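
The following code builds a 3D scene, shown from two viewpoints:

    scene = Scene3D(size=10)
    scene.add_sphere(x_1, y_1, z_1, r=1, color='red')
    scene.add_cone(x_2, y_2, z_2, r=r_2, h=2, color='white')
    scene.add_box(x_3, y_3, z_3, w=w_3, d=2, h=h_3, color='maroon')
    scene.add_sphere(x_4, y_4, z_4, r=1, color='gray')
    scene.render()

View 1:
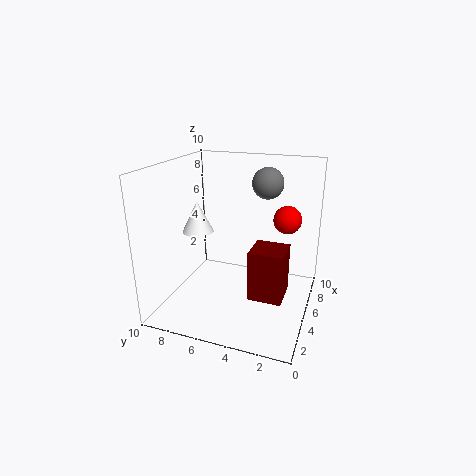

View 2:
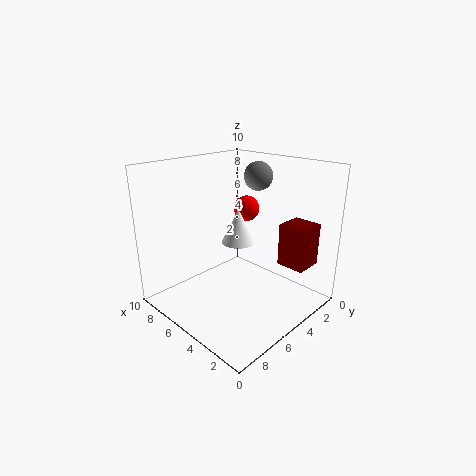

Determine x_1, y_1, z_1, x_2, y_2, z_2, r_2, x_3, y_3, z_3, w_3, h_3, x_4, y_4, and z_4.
x_1 = 7; y_1 = 2; z_1 = 6; x_2 = 3; y_2 = 7; z_2 = 6; r_2 = 1; x_3 = 1; y_3 = 1; z_3 = 3; w_3 = 2; h_3 = 3; x_4 = 5; y_4 = 3; z_4 = 9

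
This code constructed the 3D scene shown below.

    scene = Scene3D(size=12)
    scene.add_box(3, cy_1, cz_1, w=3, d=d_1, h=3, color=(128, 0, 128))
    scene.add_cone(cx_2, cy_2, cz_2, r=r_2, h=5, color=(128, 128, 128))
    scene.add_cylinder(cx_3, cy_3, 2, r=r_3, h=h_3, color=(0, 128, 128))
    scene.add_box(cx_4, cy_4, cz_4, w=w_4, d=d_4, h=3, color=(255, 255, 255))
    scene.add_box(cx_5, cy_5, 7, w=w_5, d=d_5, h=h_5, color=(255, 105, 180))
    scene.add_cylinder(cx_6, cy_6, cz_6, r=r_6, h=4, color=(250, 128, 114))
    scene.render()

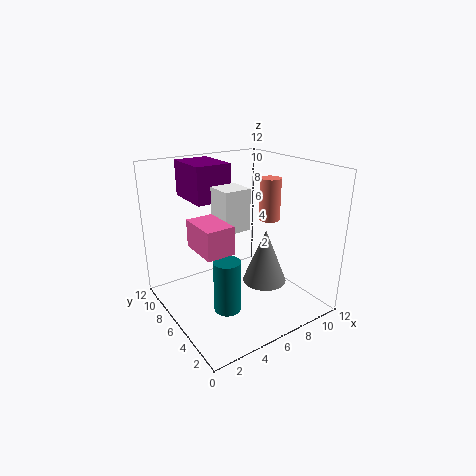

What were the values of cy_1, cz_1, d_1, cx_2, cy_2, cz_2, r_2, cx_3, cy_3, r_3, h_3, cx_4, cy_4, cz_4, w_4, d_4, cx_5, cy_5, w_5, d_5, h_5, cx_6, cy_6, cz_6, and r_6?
cy_1 = 7, cz_1 = 9, d_1 = 4, cx_2 = 9, cy_2 = 6, cz_2 = 1, r_2 = 2, cx_3 = 3, cy_3 = 3, r_3 = 1, h_3 = 4, cx_4 = 3, cy_4 = 3, cz_4 = 8, w_4 = 2, d_4 = 2, cx_5 = 1, cy_5 = 2, w_5 = 2, d_5 = 3, h_5 = 2, cx_6 = 11, cy_6 = 8, cz_6 = 6, r_6 = 1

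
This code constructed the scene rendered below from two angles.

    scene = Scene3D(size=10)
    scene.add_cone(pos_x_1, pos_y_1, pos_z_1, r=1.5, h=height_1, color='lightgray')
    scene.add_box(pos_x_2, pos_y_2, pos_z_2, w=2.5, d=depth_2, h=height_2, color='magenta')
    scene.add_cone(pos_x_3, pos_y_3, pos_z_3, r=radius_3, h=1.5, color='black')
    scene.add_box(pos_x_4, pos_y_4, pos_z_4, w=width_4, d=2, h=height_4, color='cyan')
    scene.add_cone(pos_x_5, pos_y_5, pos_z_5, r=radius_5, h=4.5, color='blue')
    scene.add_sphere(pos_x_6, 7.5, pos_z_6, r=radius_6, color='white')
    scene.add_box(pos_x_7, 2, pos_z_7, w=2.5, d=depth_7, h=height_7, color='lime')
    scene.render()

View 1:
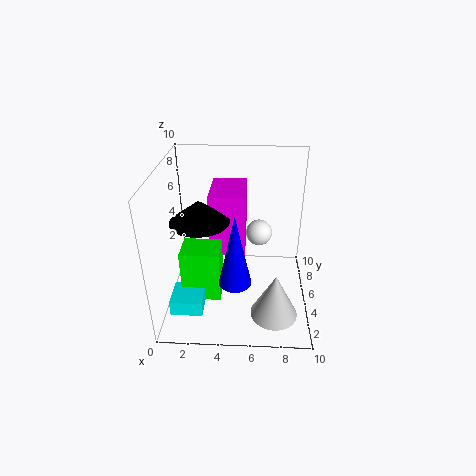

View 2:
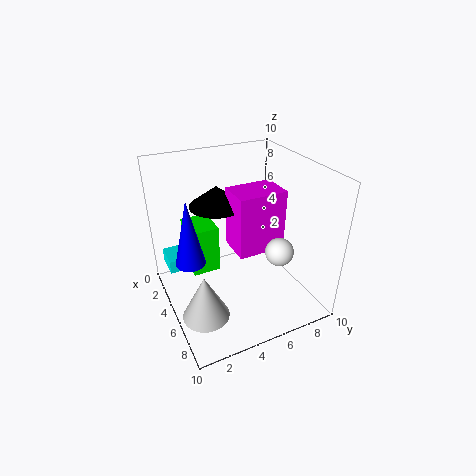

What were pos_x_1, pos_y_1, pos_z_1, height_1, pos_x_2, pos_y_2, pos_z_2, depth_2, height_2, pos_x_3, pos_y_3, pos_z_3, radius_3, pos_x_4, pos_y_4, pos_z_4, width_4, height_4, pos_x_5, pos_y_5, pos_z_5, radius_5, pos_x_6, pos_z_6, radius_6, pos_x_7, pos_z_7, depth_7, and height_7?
pos_x_1 = 7.5
pos_y_1 = 1.5
pos_z_1 = 1.5
height_1 = 3
pos_x_2 = 3
pos_y_2 = 5
pos_z_2 = 3.5
depth_2 = 3.5
height_2 = 4.5
pos_x_3 = 2.5
pos_y_3 = 4.5
pos_z_3 = 6.5
radius_3 = 2
pos_x_4 = 1
pos_y_4 = 0.5
pos_z_4 = 2
width_4 = 2
height_4 = 1
pos_x_5 = 5
pos_y_5 = 1.5
pos_z_5 = 4
radius_5 = 1
pos_x_6 = 6.5
pos_z_6 = 4
radius_6 = 1
pos_x_7 = 1.5
pos_z_7 = 2
depth_7 = 2
height_7 = 3.5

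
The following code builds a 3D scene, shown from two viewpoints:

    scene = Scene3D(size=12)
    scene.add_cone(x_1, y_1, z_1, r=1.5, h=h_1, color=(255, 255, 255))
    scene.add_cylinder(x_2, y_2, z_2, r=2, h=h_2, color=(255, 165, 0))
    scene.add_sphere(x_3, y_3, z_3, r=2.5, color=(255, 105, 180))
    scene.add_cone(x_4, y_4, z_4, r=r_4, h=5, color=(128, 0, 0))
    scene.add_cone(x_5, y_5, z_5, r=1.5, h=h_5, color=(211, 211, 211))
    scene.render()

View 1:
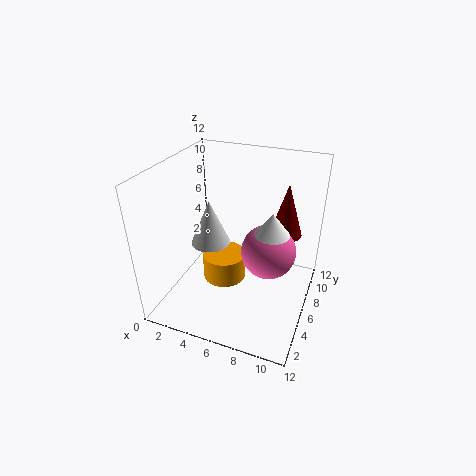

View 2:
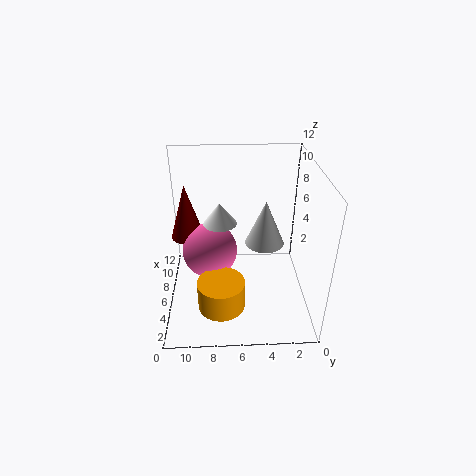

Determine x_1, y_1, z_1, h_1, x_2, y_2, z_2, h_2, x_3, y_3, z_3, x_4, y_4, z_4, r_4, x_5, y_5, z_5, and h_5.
x_1 = 8.5, y_1 = 7.5, z_1 = 6, h_1 = 2, x_2 = 4, y_2 = 7.5, z_2 = 0.5, h_2 = 2.5, x_3 = 8, y_3 = 8.5, z_3 = 3.5, x_4 = 9, y_4 = 10.5, z_4 = 4.5, r_4 = 1.5, x_5 = 4.5, y_5 = 4, z_5 = 6.5, h_5 = 3.5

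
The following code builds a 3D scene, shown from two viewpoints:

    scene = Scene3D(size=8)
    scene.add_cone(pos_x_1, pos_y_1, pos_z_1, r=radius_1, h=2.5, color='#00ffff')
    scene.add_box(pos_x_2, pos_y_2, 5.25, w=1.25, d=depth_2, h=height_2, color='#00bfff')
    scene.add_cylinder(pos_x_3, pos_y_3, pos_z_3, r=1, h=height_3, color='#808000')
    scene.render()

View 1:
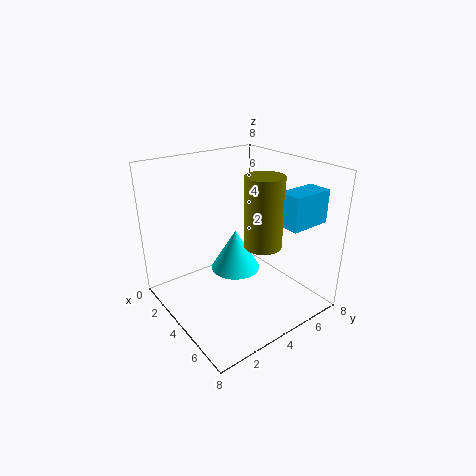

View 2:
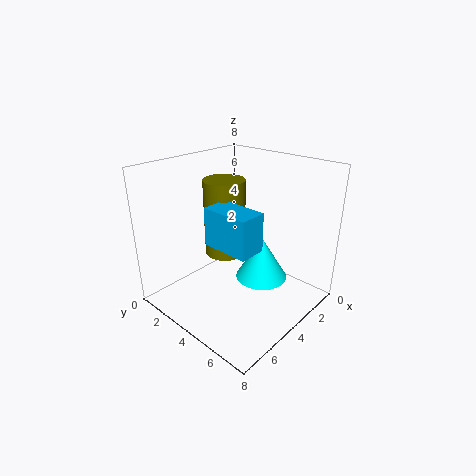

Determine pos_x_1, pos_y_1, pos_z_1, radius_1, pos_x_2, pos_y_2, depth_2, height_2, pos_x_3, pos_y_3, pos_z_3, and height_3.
pos_x_1 = 2.75
pos_y_1 = 4.75
pos_z_1 = 1.25
radius_1 = 1.5
pos_x_2 = 6
pos_y_2 = 5
depth_2 = 2.25
height_2 = 1.75
pos_x_3 = 5.5
pos_y_3 = 4.5
pos_z_3 = 4
height_3 = 3.75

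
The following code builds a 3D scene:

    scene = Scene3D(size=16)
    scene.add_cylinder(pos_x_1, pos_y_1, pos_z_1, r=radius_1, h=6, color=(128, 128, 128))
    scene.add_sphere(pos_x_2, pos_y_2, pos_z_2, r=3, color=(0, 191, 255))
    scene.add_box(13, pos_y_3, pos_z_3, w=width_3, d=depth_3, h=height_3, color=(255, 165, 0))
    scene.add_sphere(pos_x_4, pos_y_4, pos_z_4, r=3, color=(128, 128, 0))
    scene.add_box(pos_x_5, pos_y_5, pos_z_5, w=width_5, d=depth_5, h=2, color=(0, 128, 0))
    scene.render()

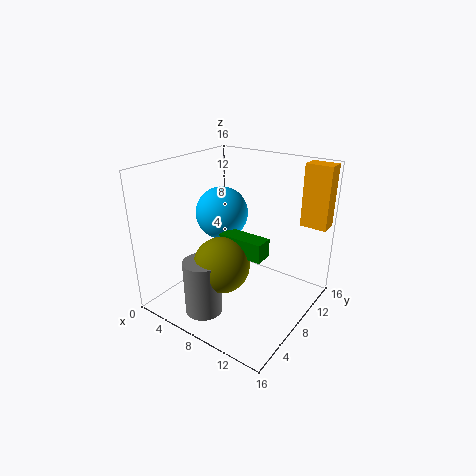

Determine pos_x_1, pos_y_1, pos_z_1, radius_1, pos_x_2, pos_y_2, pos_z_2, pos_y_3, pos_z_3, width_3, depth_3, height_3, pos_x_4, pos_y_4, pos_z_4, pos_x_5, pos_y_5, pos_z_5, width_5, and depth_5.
pos_x_1 = 7
pos_y_1 = 3
pos_z_1 = 1
radius_1 = 2
pos_x_2 = 5
pos_y_2 = 9
pos_z_2 = 10
pos_y_3 = 13
pos_z_3 = 9
width_3 = 3
depth_3 = 2
height_3 = 7
pos_x_4 = 8
pos_y_4 = 5
pos_z_4 = 6
pos_x_5 = 7
pos_y_5 = 6
pos_z_5 = 7
width_5 = 5
depth_5 = 2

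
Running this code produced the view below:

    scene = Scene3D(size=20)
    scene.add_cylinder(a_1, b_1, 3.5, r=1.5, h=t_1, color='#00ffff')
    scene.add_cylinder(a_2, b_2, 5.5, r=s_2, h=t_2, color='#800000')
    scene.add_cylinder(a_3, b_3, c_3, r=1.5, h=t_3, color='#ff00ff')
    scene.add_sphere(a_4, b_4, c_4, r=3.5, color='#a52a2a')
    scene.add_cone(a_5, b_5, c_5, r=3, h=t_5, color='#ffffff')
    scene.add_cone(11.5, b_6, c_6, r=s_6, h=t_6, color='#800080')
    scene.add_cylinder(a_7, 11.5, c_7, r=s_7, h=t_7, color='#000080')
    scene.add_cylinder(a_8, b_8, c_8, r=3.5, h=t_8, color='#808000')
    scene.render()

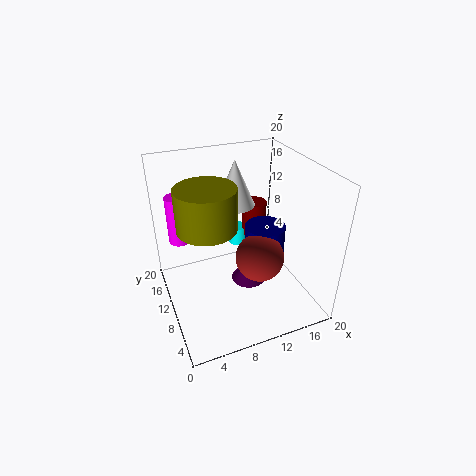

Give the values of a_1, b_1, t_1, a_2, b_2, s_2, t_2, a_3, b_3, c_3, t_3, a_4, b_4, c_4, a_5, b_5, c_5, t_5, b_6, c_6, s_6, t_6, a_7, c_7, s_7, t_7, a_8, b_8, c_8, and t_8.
a_1 = 13.5
b_1 = 18.5
t_1 = 3
a_2 = 16
b_2 = 17.5
s_2 = 2
t_2 = 5.5
a_3 = 2.5
b_3 = 12.5
c_3 = 10
t_3 = 6.5
a_4 = 13
b_4 = 9
c_4 = 6.5
a_5 = 12
b_5 = 16
c_5 = 12
t_5 = 7
b_6 = 9.5
c_6 = 3
s_6 = 2.5
t_6 = 3.5
a_7 = 15
c_7 = 3
s_7 = 3
t_7 = 7
a_8 = 4.5
b_8 = 6
c_8 = 15
t_8 = 5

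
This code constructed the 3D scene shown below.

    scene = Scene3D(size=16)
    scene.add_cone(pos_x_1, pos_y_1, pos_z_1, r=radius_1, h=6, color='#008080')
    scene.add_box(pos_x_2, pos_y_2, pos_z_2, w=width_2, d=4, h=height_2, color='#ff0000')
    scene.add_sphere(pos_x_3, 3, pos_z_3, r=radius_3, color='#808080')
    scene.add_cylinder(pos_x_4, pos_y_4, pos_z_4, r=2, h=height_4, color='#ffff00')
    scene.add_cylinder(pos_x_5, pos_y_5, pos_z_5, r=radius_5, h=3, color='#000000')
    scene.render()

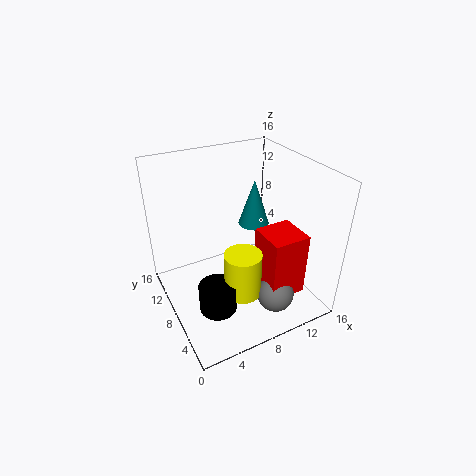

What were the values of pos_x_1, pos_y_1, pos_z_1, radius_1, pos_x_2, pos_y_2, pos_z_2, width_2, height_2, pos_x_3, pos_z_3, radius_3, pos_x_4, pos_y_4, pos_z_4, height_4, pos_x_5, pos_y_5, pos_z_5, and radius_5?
pos_x_1 = 13
pos_y_1 = 13
pos_z_1 = 6
radius_1 = 2
pos_x_2 = 9
pos_y_2 = 2
pos_z_2 = 3
width_2 = 4
height_2 = 7
pos_x_3 = 10
pos_z_3 = 3
radius_3 = 2
pos_x_4 = 7
pos_y_4 = 5
pos_z_4 = 3
height_4 = 5
pos_x_5 = 4
pos_y_5 = 5
pos_z_5 = 2
radius_5 = 2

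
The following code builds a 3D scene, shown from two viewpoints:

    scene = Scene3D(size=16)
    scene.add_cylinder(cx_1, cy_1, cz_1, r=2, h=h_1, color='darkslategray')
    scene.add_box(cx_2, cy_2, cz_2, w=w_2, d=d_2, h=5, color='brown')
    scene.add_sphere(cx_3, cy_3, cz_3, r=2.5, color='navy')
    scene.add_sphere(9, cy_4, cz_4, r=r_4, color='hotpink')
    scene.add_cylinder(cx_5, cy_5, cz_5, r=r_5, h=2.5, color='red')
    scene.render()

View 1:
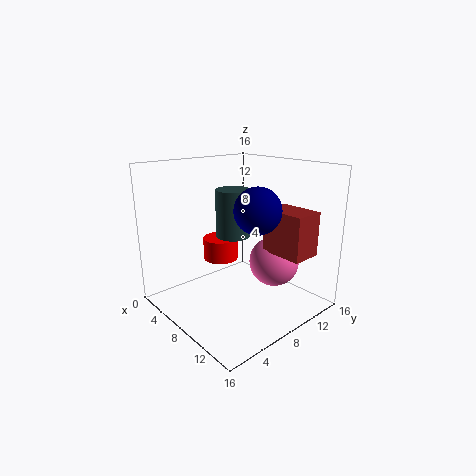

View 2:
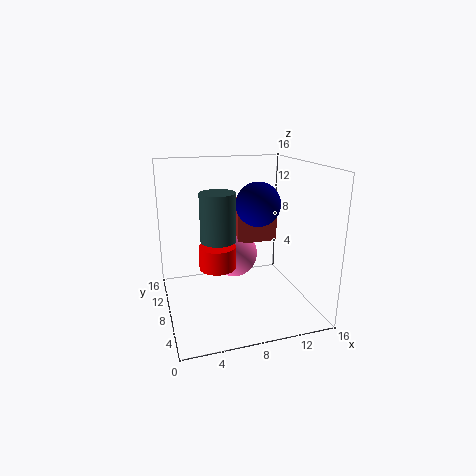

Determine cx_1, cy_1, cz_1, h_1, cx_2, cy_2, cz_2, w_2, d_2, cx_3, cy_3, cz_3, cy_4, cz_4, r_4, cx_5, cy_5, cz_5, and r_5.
cx_1 = 6, cy_1 = 9, cz_1 = 7.5, h_1 = 5.5, cx_2 = 9, cy_2 = 11, cz_2 = 6, w_2 = 5, d_2 = 3.5, cx_3 = 10.5, cy_3 = 8.5, cz_3 = 11.5, cy_4 = 13, cz_4 = 4, r_4 = 3, cx_5 = 5.5, cy_5 = 7.5, cz_5 = 5, r_5 = 2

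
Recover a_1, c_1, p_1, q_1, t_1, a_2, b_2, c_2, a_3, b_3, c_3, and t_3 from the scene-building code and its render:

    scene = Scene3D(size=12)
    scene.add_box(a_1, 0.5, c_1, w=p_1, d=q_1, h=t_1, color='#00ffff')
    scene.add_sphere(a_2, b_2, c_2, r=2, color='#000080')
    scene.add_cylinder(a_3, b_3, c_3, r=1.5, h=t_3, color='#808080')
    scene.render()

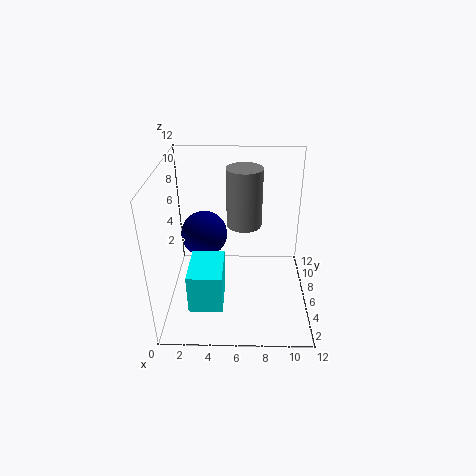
a_1 = 2.5
c_1 = 3
p_1 = 2.5
q_1 = 3.5
t_1 = 3
a_2 = 3
b_2 = 7.5
c_2 = 5.5
a_3 = 6.5
b_3 = 7.5
c_3 = 6.5
t_3 = 5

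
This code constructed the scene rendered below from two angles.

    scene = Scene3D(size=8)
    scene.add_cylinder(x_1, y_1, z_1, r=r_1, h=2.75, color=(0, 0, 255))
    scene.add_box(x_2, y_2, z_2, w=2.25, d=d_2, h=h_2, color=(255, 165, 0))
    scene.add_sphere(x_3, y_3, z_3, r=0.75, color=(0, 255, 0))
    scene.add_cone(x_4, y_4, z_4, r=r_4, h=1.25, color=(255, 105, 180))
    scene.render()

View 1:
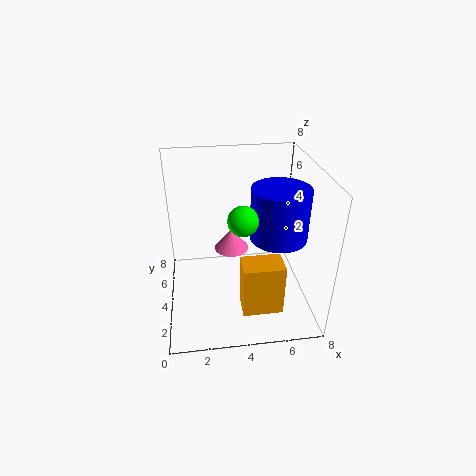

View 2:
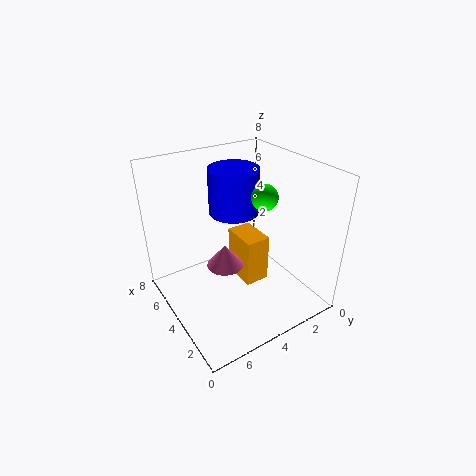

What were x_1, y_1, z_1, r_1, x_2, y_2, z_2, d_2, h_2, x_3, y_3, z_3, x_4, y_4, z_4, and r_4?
x_1 = 6; y_1 = 3; z_1 = 4.5; r_1 = 1.5; x_2 = 4; y_2 = 1.75; z_2 = 0.25; d_2 = 1.5; h_2 = 3; x_3 = 4; y_3 = 2.25; z_3 = 6; x_4 = 3.75; y_4 = 5; z_4 = 2.75; r_4 = 1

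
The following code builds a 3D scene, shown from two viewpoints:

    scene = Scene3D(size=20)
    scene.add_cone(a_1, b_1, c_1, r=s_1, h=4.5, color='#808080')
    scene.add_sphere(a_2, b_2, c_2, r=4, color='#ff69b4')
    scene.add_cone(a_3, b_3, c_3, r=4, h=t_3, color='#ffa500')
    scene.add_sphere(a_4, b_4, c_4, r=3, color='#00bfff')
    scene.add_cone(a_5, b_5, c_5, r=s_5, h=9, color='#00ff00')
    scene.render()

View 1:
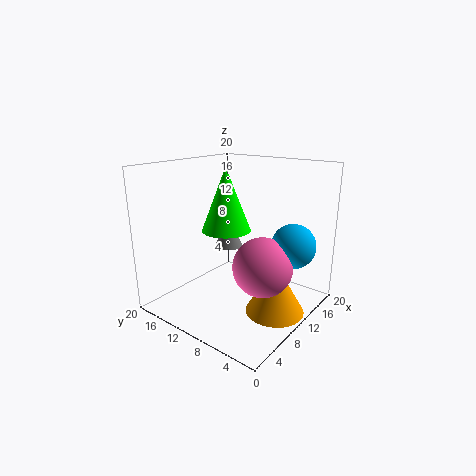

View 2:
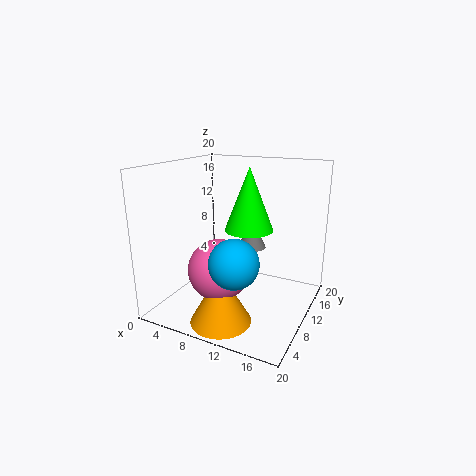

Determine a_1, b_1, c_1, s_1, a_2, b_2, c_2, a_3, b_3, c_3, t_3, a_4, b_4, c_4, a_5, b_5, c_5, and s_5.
a_1 = 11, b_1 = 12.5, c_1 = 8, s_1 = 2, a_2 = 9.5, b_2 = 5.5, c_2 = 7, a_3 = 10.5, b_3 = 4, c_3 = 0.5, t_3 = 7, a_4 = 13, b_4 = 3, c_4 = 9.5, a_5 = 10.5, b_5 = 12.5, c_5 = 10.5, s_5 = 3.5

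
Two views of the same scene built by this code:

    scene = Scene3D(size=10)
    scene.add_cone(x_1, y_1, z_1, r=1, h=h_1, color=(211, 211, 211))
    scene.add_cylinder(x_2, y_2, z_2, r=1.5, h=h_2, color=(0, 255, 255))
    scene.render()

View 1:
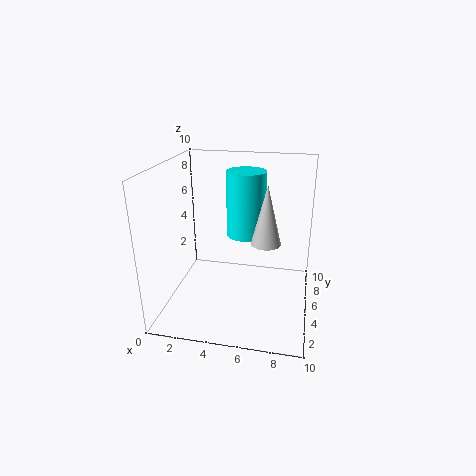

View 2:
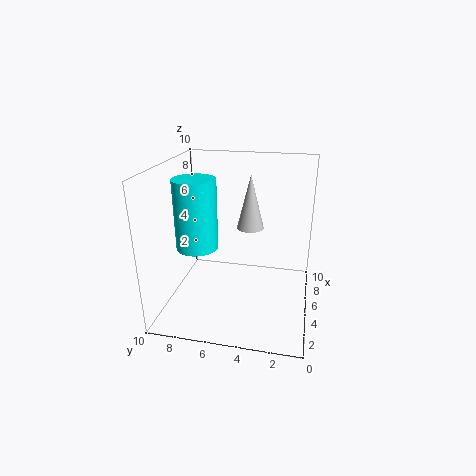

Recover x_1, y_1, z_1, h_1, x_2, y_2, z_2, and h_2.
x_1 = 7; y_1 = 4.5; z_1 = 5; h_1 = 4; x_2 = 5; y_2 = 8; z_2 = 4; h_2 = 5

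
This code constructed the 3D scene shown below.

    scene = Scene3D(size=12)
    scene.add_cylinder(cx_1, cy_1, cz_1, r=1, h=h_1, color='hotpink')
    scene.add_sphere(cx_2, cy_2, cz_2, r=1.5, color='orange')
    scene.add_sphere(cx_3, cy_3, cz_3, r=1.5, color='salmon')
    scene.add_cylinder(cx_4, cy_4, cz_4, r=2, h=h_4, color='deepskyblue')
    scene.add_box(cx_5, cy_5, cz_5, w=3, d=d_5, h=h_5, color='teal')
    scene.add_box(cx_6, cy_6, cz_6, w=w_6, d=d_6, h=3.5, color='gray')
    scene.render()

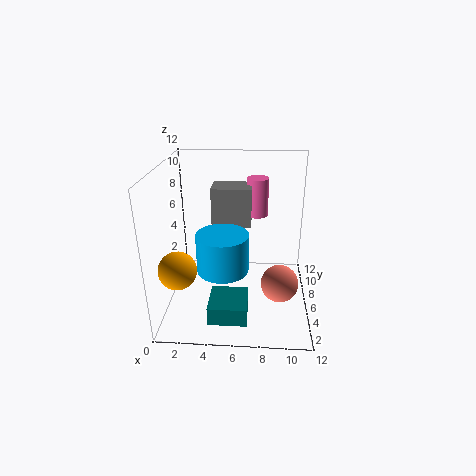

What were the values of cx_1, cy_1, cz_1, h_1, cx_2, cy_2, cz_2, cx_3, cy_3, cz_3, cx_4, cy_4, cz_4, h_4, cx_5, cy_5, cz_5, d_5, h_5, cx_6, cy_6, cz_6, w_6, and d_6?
cx_1 = 7.5, cy_1 = 10, cz_1 = 6.5, h_1 = 3.5, cx_2 = 1.5, cy_2 = 3, cz_2 = 4.5, cx_3 = 9.5, cy_3 = 4, cz_3 = 3, cx_4 = 5, cy_4 = 3.5, cz_4 = 4.5, h_4 = 3, cx_5 = 4, cy_5 = 1, cz_5 = 1, d_5 = 3, h_5 = 1.5, cx_6 = 3.5, cy_6 = 8, cz_6 = 6, w_6 = 3.5, d_6 = 2.5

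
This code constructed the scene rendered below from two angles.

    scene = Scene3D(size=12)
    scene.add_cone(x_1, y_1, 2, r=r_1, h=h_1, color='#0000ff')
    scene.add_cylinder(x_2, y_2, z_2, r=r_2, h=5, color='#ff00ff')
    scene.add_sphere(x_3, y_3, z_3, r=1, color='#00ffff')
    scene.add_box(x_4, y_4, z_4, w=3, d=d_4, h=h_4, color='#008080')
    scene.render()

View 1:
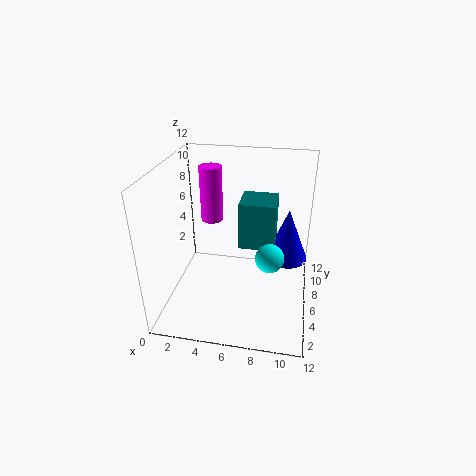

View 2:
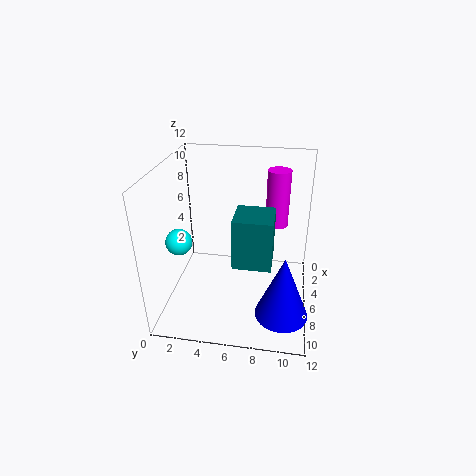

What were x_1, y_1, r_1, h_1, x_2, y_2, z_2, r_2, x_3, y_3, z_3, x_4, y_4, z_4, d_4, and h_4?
x_1 = 10; y_1 = 10; r_1 = 2; h_1 = 5; x_2 = 3; y_2 = 9; z_2 = 6; r_2 = 1; x_3 = 9; y_3 = 2; z_3 = 7; x_4 = 6; y_4 = 6; z_4 = 5; d_4 = 3; h_4 = 4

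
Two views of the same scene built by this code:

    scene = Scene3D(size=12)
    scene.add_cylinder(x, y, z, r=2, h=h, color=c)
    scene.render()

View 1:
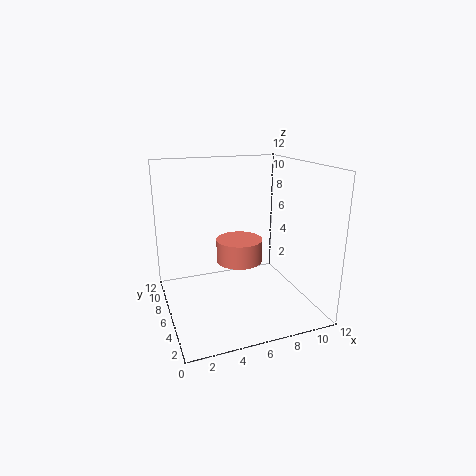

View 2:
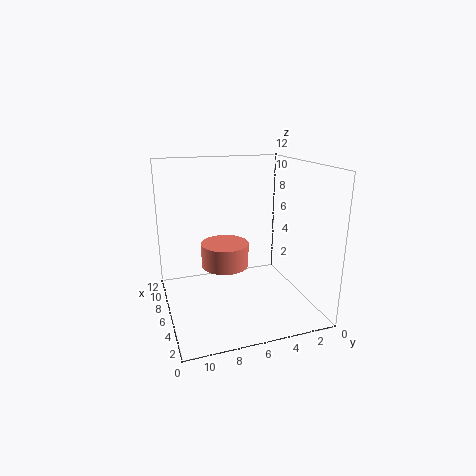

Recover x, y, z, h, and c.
x = 6.5
y = 7
z = 3.5
h = 2
c = 'salmon'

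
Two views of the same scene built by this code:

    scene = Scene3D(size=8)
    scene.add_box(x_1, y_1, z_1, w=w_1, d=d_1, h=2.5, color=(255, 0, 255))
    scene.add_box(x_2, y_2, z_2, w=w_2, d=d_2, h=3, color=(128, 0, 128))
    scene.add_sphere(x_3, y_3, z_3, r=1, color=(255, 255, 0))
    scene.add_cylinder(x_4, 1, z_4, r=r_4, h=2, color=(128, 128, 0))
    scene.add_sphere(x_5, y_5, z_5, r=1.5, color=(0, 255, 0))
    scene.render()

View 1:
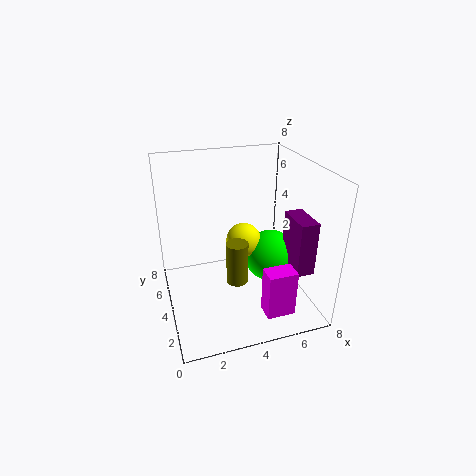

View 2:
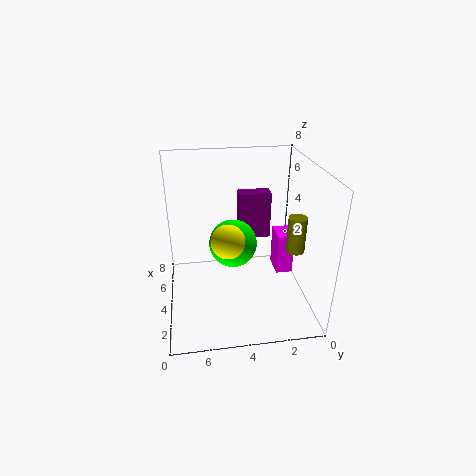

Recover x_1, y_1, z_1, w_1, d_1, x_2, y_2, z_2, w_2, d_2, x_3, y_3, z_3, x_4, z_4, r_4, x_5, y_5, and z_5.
x_1 = 4.5; y_1 = 0.5; z_1 = 1; w_1 = 1.5; d_1 = 1; x_2 = 6.5; y_2 = 1.5; z_2 = 2.5; w_2 = 1; d_2 = 2; x_3 = 4.5; y_3 = 4.5; z_3 = 3.5; x_4 = 3; z_4 = 3.5; r_4 = 0.5; x_5 = 6; y_5 = 4; z_5 = 2.5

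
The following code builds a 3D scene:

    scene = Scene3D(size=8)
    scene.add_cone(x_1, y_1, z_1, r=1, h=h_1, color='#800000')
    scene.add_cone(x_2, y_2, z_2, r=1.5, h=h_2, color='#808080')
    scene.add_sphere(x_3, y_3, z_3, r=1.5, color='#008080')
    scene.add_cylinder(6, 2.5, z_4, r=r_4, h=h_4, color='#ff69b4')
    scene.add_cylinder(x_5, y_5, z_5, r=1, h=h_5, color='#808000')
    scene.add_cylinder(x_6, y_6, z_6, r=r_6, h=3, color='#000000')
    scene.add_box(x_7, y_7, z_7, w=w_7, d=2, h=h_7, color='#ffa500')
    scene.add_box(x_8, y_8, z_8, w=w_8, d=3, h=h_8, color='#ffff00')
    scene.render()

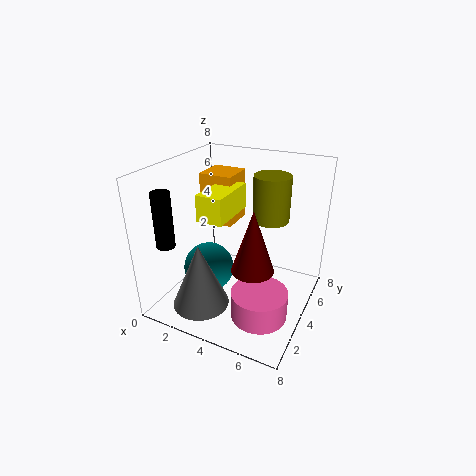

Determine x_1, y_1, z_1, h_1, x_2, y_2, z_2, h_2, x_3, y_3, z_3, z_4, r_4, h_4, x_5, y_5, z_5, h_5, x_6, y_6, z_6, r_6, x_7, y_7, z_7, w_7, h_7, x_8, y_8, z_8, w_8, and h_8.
x_1 = 6
y_1 = 1.5
z_1 = 4
h_1 = 3
x_2 = 3
y_2 = 1.5
z_2 = 1
h_2 = 3.5
x_3 = 2
y_3 = 4
z_3 = 1.5
z_4 = 0.5
r_4 = 1.5
h_4 = 1.5
x_5 = 5.5
y_5 = 5
z_5 = 5
h_5 = 2.5
x_6 = 1
y_6 = 1.5
z_6 = 4
r_6 = 0.5
x_7 = 1
y_7 = 5
z_7 = 4
w_7 = 2
h_7 = 3
x_8 = 2
y_8 = 3
z_8 = 5
w_8 = 1.5
h_8 = 1.5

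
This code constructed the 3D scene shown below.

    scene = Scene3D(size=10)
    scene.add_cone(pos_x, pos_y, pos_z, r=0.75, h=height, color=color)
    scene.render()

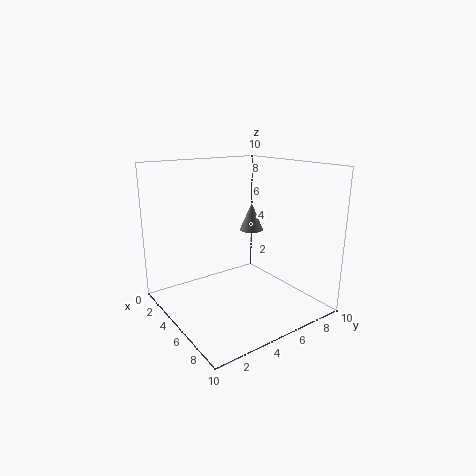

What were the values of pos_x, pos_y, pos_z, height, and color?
pos_x = 6.5; pos_y = 5; pos_z = 6; height = 1.75; color = 'gray'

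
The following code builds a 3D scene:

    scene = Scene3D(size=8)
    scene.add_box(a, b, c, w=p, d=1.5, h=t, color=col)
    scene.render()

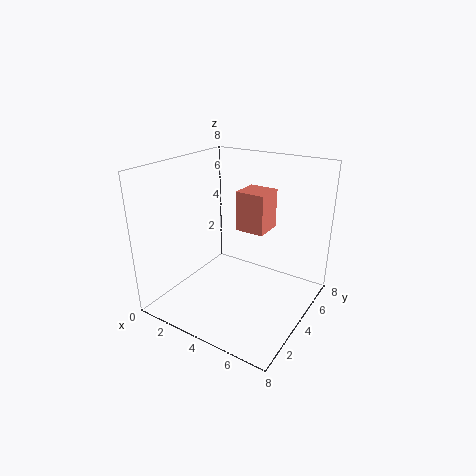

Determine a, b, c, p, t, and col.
a = 4.5
b = 3
c = 5
p = 1.5
t = 2
col = 'salmon'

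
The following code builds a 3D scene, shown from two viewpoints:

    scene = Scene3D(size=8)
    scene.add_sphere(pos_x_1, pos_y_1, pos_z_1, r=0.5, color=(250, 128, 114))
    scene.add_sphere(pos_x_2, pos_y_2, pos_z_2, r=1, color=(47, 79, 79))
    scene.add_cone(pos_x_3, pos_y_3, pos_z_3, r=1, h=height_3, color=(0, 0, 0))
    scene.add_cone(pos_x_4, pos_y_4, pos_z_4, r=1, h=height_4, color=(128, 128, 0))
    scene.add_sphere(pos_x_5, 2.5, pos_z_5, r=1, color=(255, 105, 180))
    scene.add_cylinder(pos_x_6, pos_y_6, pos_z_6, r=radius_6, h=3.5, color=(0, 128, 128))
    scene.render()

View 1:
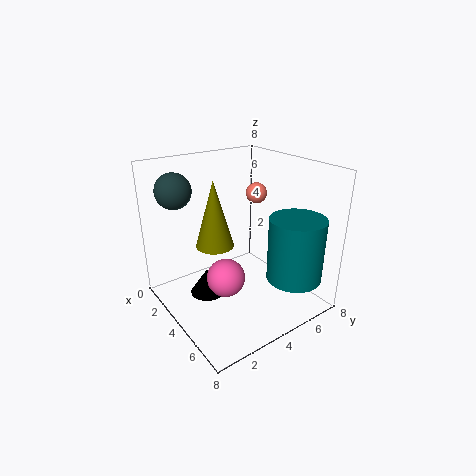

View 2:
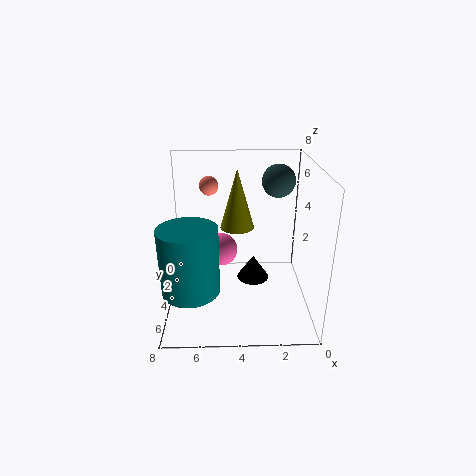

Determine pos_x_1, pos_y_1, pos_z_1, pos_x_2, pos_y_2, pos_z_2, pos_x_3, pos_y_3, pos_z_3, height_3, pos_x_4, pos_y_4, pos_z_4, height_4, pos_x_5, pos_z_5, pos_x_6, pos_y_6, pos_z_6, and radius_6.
pos_x_1 = 5.5, pos_y_1 = 4, pos_z_1 = 7, pos_x_2 = 1.5, pos_y_2 = 1.5, pos_z_2 = 6.5, pos_x_3 = 3, pos_y_3 = 2.5, pos_z_3 = 0.5, height_3 = 1.5, pos_x_4 = 4, pos_y_4 = 2.5, pos_z_4 = 4, height_4 = 3.5, pos_x_5 = 5, pos_z_5 = 2.5, pos_x_6 = 6.5, pos_y_6 = 6, pos_z_6 = 2, radius_6 = 1.5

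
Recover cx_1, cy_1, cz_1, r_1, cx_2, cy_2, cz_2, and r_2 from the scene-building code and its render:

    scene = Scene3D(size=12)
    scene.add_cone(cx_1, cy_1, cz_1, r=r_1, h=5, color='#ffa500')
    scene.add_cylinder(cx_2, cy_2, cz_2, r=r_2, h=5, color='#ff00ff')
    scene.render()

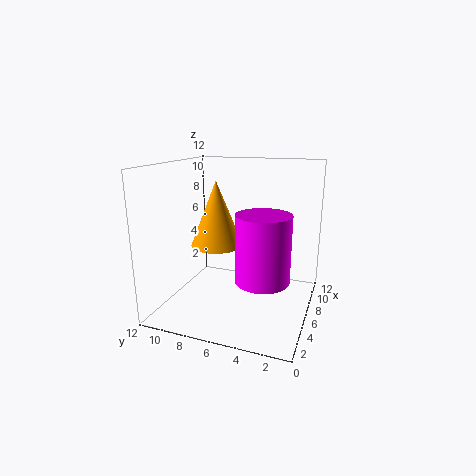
cx_1 = 4, cy_1 = 7, cz_1 = 6, r_1 = 2, cx_2 = 3, cy_2 = 3, cz_2 = 4, r_2 = 2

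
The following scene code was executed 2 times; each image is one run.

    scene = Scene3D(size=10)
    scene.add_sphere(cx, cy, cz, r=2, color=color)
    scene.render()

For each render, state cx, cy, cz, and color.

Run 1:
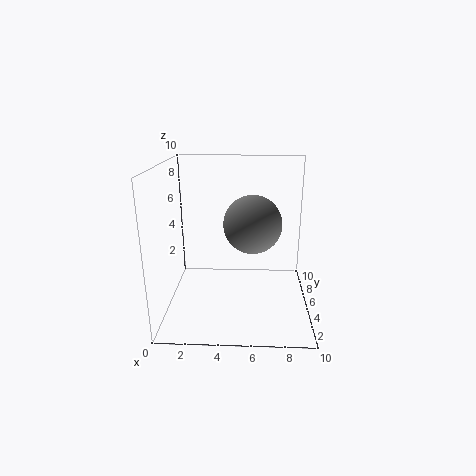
cx = 6
cy = 5
cz = 6
color = 'gray'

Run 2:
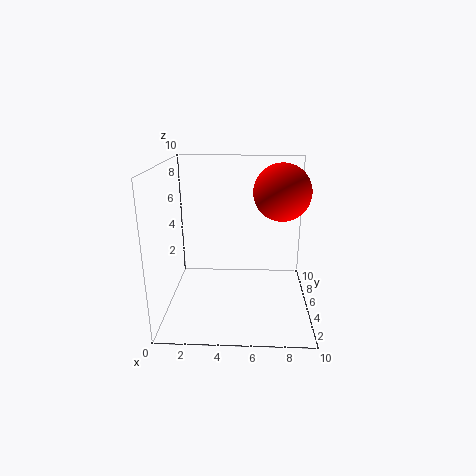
cx = 8
cy = 6
cz = 8
color = 'red'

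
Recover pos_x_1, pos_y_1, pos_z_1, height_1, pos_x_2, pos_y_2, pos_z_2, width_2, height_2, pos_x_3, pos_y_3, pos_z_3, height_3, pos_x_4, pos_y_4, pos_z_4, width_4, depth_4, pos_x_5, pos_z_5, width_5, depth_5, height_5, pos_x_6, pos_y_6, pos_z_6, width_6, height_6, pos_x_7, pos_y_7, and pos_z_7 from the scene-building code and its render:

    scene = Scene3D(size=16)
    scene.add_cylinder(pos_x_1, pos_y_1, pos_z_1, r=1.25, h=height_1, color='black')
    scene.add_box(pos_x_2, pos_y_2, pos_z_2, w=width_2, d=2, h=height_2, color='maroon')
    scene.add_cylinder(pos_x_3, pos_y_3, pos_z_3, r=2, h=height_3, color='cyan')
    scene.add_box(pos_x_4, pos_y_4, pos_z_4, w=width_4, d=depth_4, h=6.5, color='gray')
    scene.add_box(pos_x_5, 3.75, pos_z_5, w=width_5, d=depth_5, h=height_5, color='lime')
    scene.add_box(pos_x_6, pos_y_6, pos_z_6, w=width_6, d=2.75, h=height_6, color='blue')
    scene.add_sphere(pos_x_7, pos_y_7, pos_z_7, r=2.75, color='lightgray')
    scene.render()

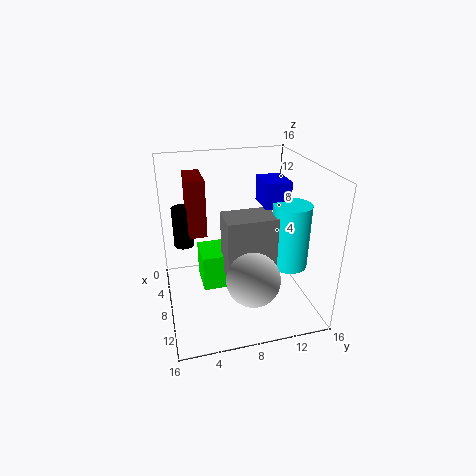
pos_x_1 = 2.5; pos_y_1 = 2.5; pos_z_1 = 5; height_1 = 5; pos_x_2 = 0.75; pos_y_2 = 3; pos_z_2 = 7.25; width_2 = 4.75; height_2 = 6.75; pos_x_3 = 10.75; pos_y_3 = 13; pos_z_3 = 5.5; height_3 = 7; pos_x_4 = 8.25; pos_y_4 = 6; pos_z_4 = 5; width_4 = 3.5; depth_4 = 5.25; pos_x_5 = 5.5; pos_z_5 = 2.75; width_5 = 4; depth_5 = 3.25; height_5 = 4; pos_x_6 = 6.25; pos_y_6 = 10.5; pos_z_6 = 11.75; width_6 = 3.5; height_6 = 2.75; pos_x_7 = 13; pos_y_7 = 8.25; pos_z_7 = 5.75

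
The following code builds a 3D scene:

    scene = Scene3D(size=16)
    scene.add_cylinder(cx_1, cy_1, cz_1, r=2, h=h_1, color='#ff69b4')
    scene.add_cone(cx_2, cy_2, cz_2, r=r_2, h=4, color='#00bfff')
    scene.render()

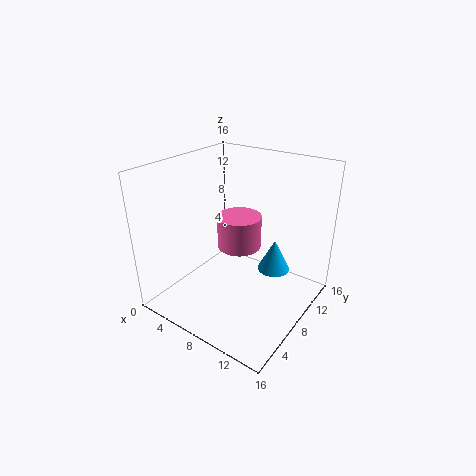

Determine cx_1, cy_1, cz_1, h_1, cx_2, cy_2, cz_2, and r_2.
cx_1 = 11, cy_1 = 4, cz_1 = 10, h_1 = 3, cx_2 = 10, cy_2 = 13, cz_2 = 2, r_2 = 2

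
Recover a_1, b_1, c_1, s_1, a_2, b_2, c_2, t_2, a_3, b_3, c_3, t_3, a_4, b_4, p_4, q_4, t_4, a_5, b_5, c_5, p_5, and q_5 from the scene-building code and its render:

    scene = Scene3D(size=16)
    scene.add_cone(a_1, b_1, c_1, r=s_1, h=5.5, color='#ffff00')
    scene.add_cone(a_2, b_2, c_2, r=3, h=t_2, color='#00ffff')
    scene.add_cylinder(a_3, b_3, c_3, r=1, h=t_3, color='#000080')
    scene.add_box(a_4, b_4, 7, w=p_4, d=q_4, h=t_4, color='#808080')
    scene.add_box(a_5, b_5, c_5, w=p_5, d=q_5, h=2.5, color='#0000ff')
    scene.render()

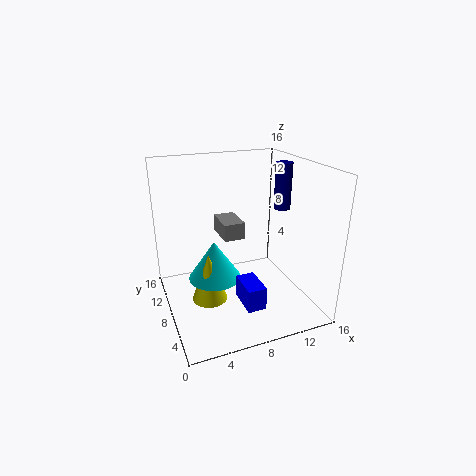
a_1 = 4.5, b_1 = 8, c_1 = 1, s_1 = 2, a_2 = 5.5, b_2 = 9, c_2 = 3, t_2 = 4.5, a_3 = 14.5, b_3 = 10, c_3 = 10, t_3 = 5.5, a_4 = 7, b_4 = 9.5, p_4 = 2.5, q_4 = 4, t_4 = 2, a_5 = 7, b_5 = 2.5, c_5 = 2, p_5 = 2, q_5 = 3.5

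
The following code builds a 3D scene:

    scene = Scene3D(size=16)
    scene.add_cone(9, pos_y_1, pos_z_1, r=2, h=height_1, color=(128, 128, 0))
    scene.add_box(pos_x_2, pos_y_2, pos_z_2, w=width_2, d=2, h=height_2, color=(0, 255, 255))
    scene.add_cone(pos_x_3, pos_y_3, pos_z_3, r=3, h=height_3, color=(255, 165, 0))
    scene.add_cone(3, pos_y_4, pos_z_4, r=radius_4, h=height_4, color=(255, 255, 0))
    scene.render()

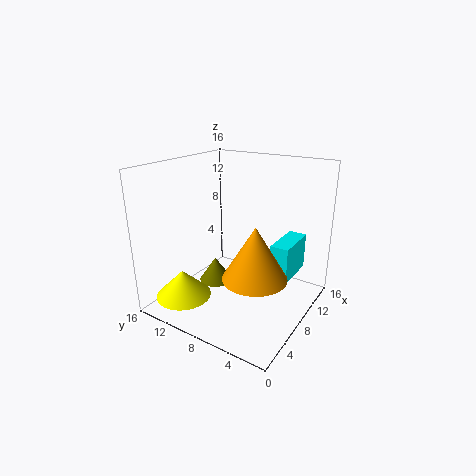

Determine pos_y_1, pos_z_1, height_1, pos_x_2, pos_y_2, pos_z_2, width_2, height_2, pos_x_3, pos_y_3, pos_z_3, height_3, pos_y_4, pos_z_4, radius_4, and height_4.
pos_y_1 = 12, pos_z_1 = 1, height_1 = 3, pos_x_2 = 8, pos_y_2 = 2, pos_z_2 = 4, width_2 = 5, height_2 = 4, pos_x_3 = 3, pos_y_3 = 3, pos_z_3 = 7, height_3 = 5, pos_y_4 = 12, pos_z_4 = 2, radius_4 = 3, height_4 = 3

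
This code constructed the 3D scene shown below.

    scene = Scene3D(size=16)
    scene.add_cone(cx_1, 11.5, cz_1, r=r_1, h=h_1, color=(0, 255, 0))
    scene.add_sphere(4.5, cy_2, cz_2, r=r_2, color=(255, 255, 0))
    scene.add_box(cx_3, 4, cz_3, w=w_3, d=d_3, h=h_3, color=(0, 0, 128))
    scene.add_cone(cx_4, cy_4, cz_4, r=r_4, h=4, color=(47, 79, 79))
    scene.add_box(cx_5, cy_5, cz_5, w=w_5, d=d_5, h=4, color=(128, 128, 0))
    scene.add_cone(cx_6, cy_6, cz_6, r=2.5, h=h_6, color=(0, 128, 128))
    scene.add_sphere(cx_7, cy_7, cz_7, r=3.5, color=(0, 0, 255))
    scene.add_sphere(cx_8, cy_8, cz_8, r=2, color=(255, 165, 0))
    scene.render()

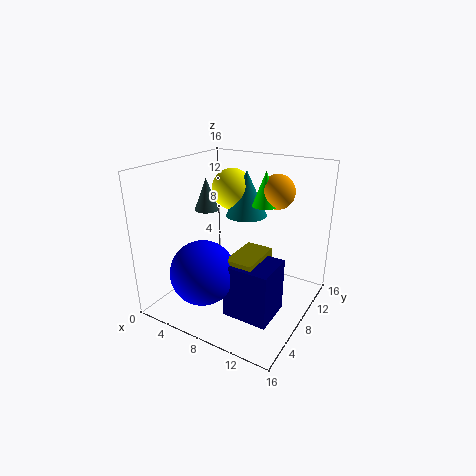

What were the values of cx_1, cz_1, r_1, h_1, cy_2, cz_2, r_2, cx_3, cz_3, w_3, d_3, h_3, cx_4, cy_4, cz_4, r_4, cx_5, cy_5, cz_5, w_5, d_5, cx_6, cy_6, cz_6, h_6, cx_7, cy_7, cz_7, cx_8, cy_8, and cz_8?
cx_1 = 9.5
cz_1 = 11
r_1 = 1.5
h_1 = 4
cy_2 = 12.5
cz_2 = 12
r_2 = 2.5
cx_3 = 8.5
cz_3 = 0.5
w_3 = 5
d_3 = 4.5
h_3 = 6
cx_4 = 2
cy_4 = 10.5
cz_4 = 9.5
r_4 = 1.5
cx_5 = 8.5
cy_5 = 4.5
cz_5 = 3
w_5 = 3
d_5 = 5
cx_6 = 6.5
cy_6 = 12.5
cz_6 = 9
h_6 = 5.5
cx_7 = 6
cy_7 = 4
cz_7 = 5
cx_8 = 10.5
cy_8 = 12.5
cz_8 = 12.5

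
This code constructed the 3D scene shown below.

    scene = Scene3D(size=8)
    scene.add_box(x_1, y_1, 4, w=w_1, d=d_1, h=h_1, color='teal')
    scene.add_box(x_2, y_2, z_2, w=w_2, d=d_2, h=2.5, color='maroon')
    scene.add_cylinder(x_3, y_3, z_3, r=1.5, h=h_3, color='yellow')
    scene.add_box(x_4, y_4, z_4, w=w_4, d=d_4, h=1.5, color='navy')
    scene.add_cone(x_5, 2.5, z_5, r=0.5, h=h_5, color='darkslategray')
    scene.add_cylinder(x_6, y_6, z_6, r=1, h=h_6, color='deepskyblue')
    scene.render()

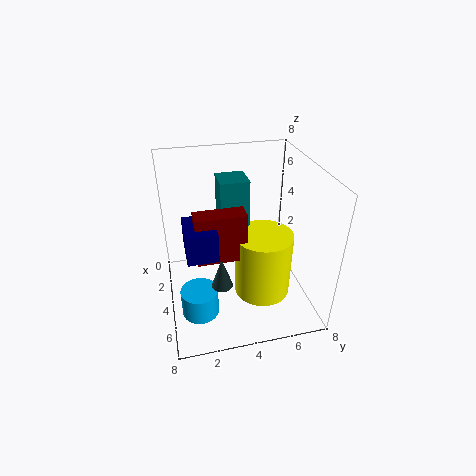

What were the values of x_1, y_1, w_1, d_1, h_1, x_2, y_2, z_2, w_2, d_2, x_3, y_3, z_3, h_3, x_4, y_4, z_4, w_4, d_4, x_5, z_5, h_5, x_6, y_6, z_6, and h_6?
x_1 = 3
y_1 = 3
w_1 = 1.5
d_1 = 1.5
h_1 = 3.5
x_2 = 5
y_2 = 1.5
z_2 = 4
w_2 = 1
d_2 = 2.5
x_3 = 5.5
y_3 = 5
z_3 = 1.5
h_3 = 3.5
x_4 = 4.5
y_4 = 1
z_4 = 4.5
w_4 = 2
d_4 = 1.5
x_5 = 7
z_5 = 3.5
h_5 = 1.5
x_6 = 5.5
y_6 = 1.5
z_6 = 0.5
h_6 = 1.5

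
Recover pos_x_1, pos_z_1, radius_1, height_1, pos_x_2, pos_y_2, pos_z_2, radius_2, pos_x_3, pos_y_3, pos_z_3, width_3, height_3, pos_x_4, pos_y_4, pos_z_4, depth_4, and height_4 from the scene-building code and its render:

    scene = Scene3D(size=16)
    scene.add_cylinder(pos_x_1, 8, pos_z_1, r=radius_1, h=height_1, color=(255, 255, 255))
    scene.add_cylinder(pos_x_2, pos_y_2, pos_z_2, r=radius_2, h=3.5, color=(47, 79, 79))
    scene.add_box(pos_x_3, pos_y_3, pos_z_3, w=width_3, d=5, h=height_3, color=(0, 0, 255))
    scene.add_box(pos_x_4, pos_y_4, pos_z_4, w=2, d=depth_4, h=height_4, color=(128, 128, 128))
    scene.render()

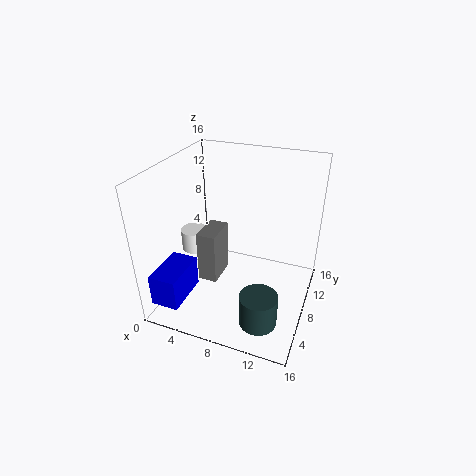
pos_x_1 = 2.5; pos_z_1 = 5.5; radius_1 = 1.5; height_1 = 2.5; pos_x_2 = 12; pos_y_2 = 3.5; pos_z_2 = 1; radius_2 = 2; pos_x_3 = 1; pos_y_3 = 0.5; pos_z_3 = 2.5; width_3 = 3; height_3 = 3.5; pos_x_4 = 5; pos_y_4 = 4; pos_z_4 = 4.5; depth_4 = 3.5; height_4 = 5.5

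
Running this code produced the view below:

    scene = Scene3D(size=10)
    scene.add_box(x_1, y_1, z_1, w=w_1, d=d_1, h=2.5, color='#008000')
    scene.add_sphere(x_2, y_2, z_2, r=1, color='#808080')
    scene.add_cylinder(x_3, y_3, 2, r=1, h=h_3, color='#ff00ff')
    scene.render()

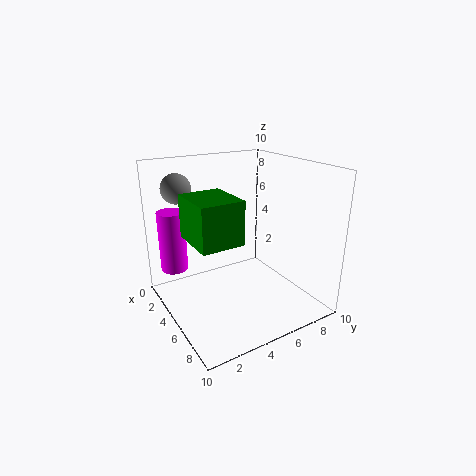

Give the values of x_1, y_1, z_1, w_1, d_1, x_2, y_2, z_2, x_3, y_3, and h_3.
x_1 = 6
y_1 = 0.5
z_1 = 6.5
w_1 = 3
d_1 = 2.5
x_2 = 3
y_2 = 1.5
z_2 = 8.5
x_3 = 1.5
y_3 = 1.5
h_3 = 4.5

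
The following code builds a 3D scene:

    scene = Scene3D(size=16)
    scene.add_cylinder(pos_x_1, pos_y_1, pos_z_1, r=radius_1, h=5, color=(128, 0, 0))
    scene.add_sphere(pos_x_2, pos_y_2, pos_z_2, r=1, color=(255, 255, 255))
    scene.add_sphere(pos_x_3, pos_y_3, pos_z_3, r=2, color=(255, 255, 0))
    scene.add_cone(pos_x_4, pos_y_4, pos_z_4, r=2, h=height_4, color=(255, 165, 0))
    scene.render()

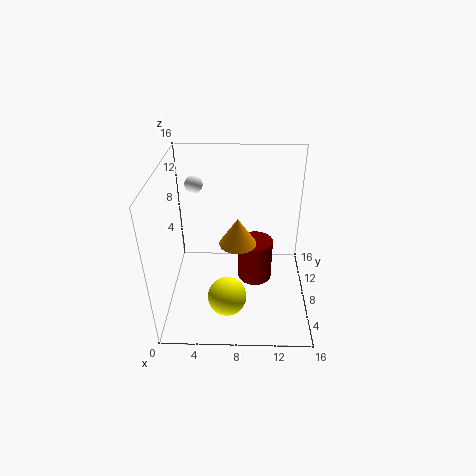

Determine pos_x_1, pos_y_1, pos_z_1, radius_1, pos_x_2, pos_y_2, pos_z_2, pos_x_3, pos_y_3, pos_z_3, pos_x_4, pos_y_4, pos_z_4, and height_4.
pos_x_1 = 10
pos_y_1 = 9
pos_z_1 = 2
radius_1 = 2
pos_x_2 = 3
pos_y_2 = 11
pos_z_2 = 13
pos_x_3 = 7
pos_y_3 = 3
pos_z_3 = 4
pos_x_4 = 8
pos_y_4 = 7
pos_z_4 = 8
height_4 = 3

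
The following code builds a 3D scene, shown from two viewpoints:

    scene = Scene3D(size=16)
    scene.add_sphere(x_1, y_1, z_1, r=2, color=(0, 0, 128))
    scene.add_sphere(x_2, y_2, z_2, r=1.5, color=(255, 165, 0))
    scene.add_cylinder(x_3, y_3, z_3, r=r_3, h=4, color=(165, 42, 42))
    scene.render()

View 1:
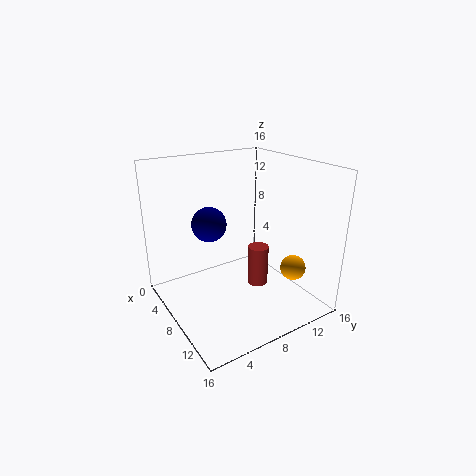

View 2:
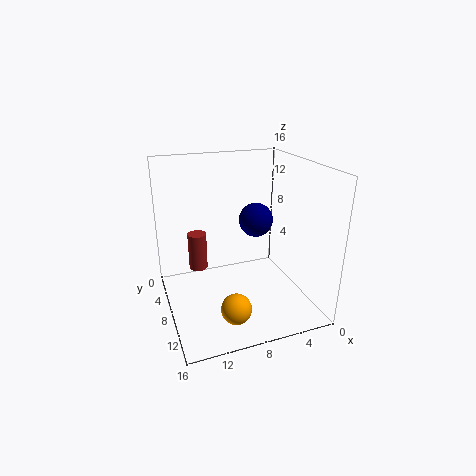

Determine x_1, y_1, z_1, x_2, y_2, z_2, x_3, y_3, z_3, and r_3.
x_1 = 5; y_1 = 6; z_1 = 9; x_2 = 10.5; y_2 = 14.25; z_2 = 3.5; x_3 = 12.5; y_3 = 7.5; z_3 = 5; r_3 = 1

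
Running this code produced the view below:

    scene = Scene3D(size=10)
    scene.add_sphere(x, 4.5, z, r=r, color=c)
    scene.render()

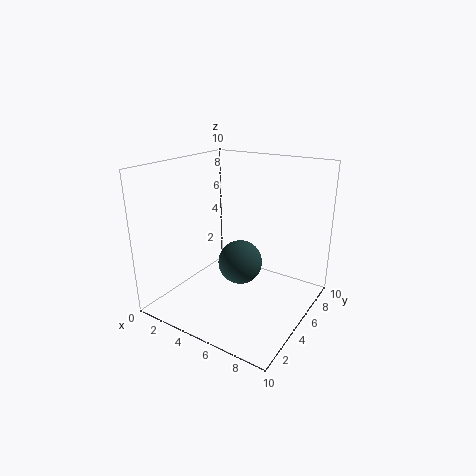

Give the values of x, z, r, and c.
x = 5.5; z = 3.5; r = 1.5; c = 'darkslategray'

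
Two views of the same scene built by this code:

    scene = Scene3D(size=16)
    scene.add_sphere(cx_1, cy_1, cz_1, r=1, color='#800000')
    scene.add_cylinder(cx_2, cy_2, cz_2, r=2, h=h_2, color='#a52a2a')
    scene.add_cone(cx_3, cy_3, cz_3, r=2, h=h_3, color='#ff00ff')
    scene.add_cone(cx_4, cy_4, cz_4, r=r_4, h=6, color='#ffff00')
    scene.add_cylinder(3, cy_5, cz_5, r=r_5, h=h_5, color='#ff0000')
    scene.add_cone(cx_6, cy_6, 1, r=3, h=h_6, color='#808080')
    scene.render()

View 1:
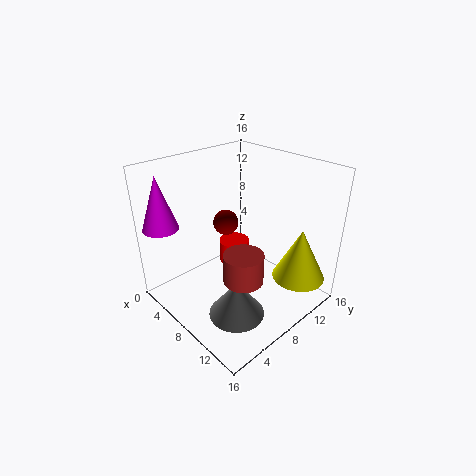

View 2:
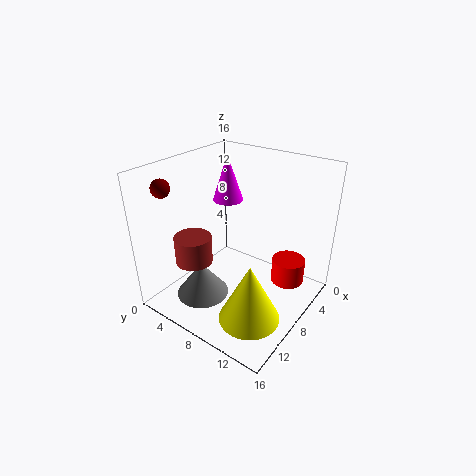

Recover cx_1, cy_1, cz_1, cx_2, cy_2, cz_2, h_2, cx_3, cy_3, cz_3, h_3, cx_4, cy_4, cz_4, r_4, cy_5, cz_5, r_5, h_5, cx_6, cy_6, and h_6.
cx_1 = 13, cy_1 = 2, cz_1 = 14, cx_2 = 12, cy_2 = 5, cz_2 = 6, h_2 = 3, cx_3 = 2, cy_3 = 2, cz_3 = 9, h_3 = 6, cx_4 = 13, cy_4 = 13, cz_4 = 3, r_4 = 3, cy_5 = 12, cz_5 = 1, r_5 = 2, h_5 = 3, cx_6 = 11, cy_6 = 5, h_6 = 4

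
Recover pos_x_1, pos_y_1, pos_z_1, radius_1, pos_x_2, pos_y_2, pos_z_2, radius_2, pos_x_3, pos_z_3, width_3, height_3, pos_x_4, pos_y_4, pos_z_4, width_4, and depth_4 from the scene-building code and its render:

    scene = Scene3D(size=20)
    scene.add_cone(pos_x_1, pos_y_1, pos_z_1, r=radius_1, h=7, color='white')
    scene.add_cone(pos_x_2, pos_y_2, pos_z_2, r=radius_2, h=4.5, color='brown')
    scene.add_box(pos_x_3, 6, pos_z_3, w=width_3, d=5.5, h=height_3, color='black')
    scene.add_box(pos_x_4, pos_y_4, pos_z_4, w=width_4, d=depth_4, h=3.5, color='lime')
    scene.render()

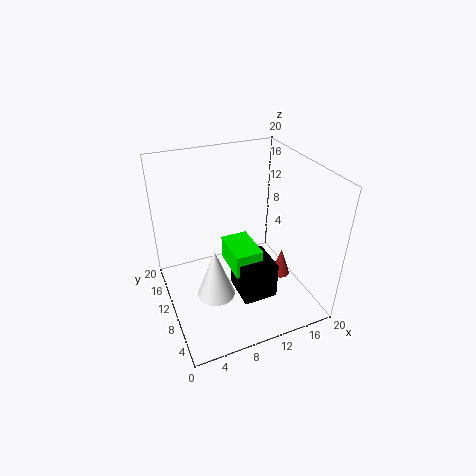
pos_x_1 = 5.5, pos_y_1 = 7, pos_z_1 = 4, radius_1 = 2.5, pos_x_2 = 18, pos_y_2 = 11, pos_z_2 = 0.5, radius_2 = 1.5, pos_x_3 = 9.5, pos_z_3 = 1, width_3 = 5, height_3 = 5.5, pos_x_4 = 9, pos_y_4 = 8, pos_z_4 = 4.5, width_4 = 4, depth_4 = 6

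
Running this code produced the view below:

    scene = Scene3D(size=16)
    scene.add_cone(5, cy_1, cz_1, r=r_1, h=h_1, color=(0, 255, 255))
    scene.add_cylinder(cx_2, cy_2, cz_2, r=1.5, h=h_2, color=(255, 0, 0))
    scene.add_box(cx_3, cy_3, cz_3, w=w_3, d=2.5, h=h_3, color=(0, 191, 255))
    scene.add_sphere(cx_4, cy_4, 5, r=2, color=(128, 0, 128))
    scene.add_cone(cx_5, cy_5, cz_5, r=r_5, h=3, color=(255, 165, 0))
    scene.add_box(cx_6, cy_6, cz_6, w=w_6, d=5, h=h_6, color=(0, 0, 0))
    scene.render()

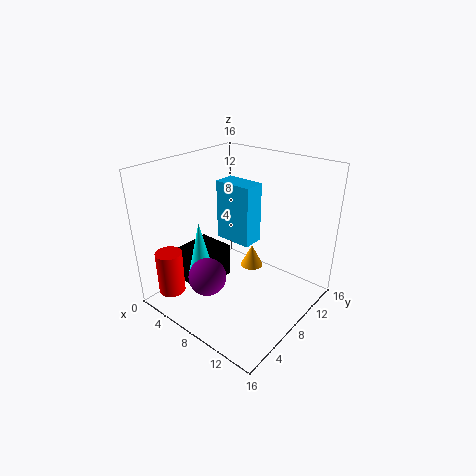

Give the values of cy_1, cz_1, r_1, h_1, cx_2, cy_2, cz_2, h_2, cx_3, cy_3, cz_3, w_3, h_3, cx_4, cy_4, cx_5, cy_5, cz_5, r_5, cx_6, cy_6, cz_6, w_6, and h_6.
cy_1 = 5, cz_1 = 3.5, r_1 = 1.5, h_1 = 6.5, cx_2 = 2.5, cy_2 = 2.5, cz_2 = 1.5, h_2 = 5, cx_3 = 4, cy_3 = 9, cz_3 = 6.5, w_3 = 4.5, h_3 = 7, cx_4 = 7.5, cy_4 = 3.5, cx_5 = 5.5, cy_5 = 14, cz_5 = 0.5, r_5 = 1.5, cx_6 = 1, cy_6 = 4.5, cz_6 = 1.5, w_6 = 4.5, h_6 = 4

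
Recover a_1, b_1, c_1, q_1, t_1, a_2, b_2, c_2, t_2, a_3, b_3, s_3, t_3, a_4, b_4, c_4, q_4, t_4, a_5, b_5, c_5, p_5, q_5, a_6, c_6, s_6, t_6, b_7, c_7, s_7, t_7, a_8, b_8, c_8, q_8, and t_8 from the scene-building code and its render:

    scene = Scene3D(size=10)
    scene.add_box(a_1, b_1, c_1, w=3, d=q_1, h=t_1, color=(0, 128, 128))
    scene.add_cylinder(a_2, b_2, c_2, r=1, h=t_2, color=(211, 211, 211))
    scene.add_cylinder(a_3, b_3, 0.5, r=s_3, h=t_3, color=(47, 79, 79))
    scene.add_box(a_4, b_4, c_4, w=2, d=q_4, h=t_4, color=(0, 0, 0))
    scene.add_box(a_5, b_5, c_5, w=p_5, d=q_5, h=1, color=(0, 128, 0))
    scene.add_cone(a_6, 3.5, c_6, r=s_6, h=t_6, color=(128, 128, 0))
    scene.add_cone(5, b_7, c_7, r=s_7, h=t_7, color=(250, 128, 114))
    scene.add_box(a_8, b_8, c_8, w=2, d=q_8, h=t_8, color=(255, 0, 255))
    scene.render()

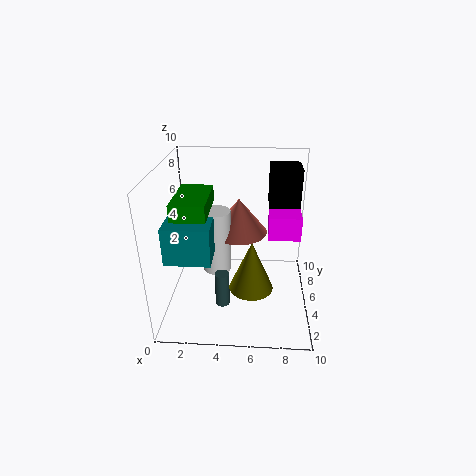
a_1 = 0.5
b_1 = 2
c_1 = 4.5
q_1 = 2
t_1 = 2.5
a_2 = 3.5
b_2 = 5
c_2 = 2.5
t_2 = 4.5
a_3 = 4
b_3 = 3.5
s_3 = 0.5
t_3 = 2.5
a_4 = 7
b_4 = 4.5
c_4 = 7.5
q_4 = 2
t_4 = 2.5
a_5 = 1.5
b_5 = 1
c_5 = 8
p_5 = 2
q_5 = 3.5
a_6 = 6
c_6 = 2
s_6 = 1.5
t_6 = 3.5
b_7 = 6
c_7 = 5
s_7 = 2
t_7 = 2.5
a_8 = 7
b_8 = 3
c_8 = 6
q_8 = 1.5
t_8 = 1.5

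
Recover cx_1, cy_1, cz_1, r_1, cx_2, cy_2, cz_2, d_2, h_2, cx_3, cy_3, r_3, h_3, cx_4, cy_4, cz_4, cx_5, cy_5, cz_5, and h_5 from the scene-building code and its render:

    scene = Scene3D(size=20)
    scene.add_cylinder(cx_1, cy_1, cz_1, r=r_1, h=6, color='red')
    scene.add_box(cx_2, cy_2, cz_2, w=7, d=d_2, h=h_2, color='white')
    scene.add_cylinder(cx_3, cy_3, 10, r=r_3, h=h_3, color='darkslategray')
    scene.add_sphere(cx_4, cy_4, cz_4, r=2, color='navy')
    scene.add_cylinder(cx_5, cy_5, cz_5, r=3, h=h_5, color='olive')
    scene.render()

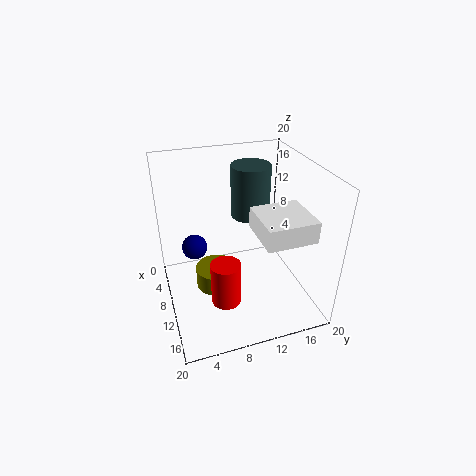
cx_1 = 14; cy_1 = 7; cz_1 = 3; r_1 = 2; cx_2 = 9; cy_2 = 12; cz_2 = 11; d_2 = 7; h_2 = 3; cx_3 = 4; cy_3 = 14; r_3 = 3; h_3 = 8; cx_4 = 3; cy_4 = 5; cz_4 = 5; cx_5 = 9; cy_5 = 7; cz_5 = 2; h_5 = 3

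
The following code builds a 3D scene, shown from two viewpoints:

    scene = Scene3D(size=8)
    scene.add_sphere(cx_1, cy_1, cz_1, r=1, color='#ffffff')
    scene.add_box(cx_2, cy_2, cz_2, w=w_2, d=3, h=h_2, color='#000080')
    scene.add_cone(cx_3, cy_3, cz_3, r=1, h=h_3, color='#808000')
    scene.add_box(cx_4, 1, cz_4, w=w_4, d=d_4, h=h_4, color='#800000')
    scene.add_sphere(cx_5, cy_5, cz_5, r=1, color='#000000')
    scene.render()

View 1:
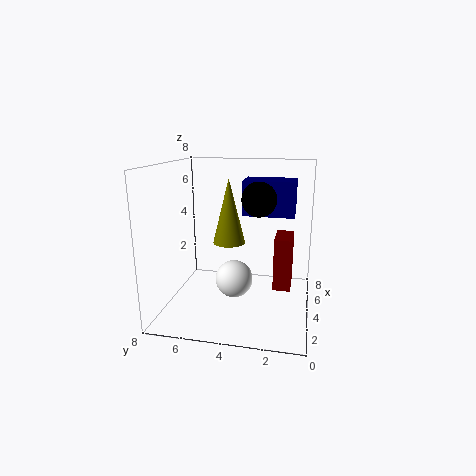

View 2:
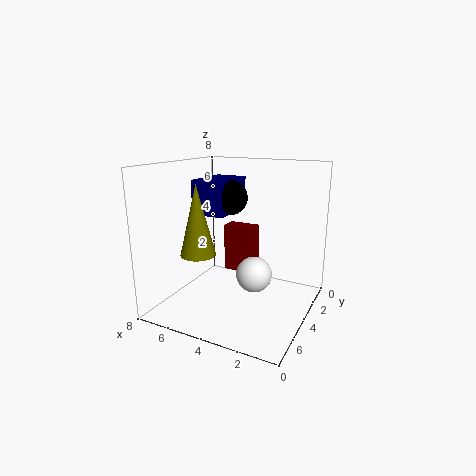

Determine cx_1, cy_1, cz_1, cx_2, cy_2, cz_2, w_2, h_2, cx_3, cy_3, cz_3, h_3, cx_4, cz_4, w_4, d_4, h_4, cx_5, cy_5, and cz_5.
cx_1 = 3
cy_1 = 4
cz_1 = 2
cx_2 = 5
cy_2 = 1
cz_2 = 5
w_2 = 2
h_2 = 2
cx_3 = 6
cy_3 = 5
cz_3 = 3
h_3 = 4
cx_4 = 4
cz_4 = 1
w_4 = 2
d_4 = 1
h_4 = 3
cx_5 = 5
cy_5 = 3
cz_5 = 6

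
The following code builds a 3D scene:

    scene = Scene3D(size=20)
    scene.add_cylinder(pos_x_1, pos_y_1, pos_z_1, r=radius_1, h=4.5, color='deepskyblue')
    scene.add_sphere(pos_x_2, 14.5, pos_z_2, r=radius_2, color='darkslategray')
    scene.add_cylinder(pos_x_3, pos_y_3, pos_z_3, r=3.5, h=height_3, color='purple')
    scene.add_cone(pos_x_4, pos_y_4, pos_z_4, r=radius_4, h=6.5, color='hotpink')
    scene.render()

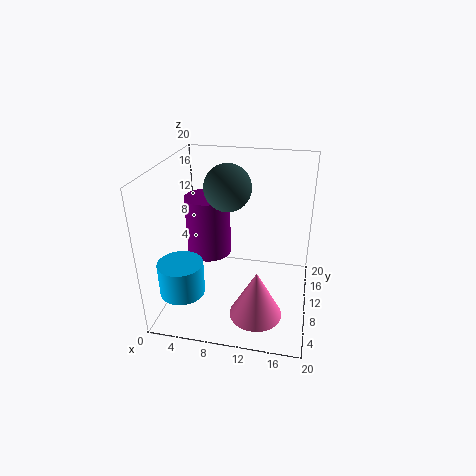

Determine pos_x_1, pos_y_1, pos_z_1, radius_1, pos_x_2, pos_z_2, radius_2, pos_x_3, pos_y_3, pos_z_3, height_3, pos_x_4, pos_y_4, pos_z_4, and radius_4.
pos_x_1 = 3.5
pos_y_1 = 4.5
pos_z_1 = 4
radius_1 = 3
pos_x_2 = 7.5
pos_z_2 = 15.5
radius_2 = 3.5
pos_x_3 = 4
pos_y_3 = 15.5
pos_z_3 = 4
height_3 = 9.5
pos_x_4 = 13.5
pos_y_4 = 5
pos_z_4 = 1.5
radius_4 = 3.5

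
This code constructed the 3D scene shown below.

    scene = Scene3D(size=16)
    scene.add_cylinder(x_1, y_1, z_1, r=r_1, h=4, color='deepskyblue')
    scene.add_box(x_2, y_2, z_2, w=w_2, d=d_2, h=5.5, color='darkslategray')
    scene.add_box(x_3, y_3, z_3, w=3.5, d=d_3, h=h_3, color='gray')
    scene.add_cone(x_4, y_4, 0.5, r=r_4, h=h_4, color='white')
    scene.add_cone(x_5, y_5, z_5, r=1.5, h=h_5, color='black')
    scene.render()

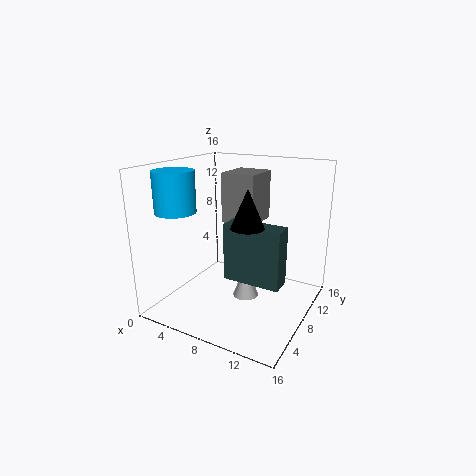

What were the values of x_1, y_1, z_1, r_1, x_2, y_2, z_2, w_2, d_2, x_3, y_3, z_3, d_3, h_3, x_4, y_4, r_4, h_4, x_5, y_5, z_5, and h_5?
x_1 = 4.5
y_1 = 2
z_1 = 12
r_1 = 2
x_2 = 9.5
y_2 = 2.5
z_2 = 6
w_2 = 5.5
d_2 = 2
x_3 = 7.5
y_3 = 5.5
z_3 = 10.5
d_3 = 4
h_3 = 5
x_4 = 8.5
y_4 = 9
r_4 = 1.5
h_4 = 4
x_5 = 12
y_5 = 2.5
z_5 = 11.5
h_5 = 3.5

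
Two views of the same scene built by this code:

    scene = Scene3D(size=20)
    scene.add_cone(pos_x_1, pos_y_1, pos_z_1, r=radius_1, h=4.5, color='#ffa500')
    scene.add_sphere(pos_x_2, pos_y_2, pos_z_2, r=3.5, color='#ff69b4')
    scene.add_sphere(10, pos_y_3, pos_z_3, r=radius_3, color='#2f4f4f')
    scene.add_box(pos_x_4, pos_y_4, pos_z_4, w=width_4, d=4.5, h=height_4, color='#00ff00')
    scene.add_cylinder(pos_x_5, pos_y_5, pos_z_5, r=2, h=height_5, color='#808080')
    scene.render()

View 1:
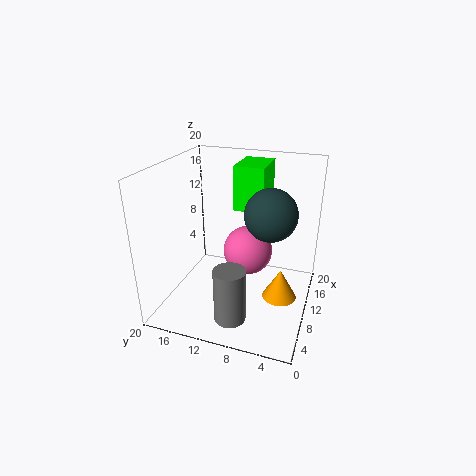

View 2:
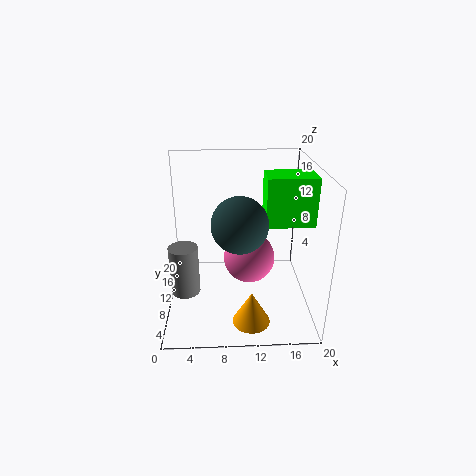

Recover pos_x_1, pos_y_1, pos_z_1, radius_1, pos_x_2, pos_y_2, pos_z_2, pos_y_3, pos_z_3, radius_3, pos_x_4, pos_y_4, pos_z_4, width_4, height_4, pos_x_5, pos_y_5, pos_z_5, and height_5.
pos_x_1 = 11.5, pos_y_1 = 4, pos_z_1 = 0.5, radius_1 = 2.5, pos_x_2 = 11.5, pos_y_2 = 9, pos_z_2 = 7.5, pos_y_3 = 5.5, pos_z_3 = 14, radius_3 = 3.5, pos_x_4 = 13.5, pos_y_4 = 7.5, pos_z_4 = 12.5, width_4 = 6.5, height_4 = 6.5, pos_x_5 = 2.5, pos_y_5 = 8.5, pos_z_5 = 2.5, height_5 = 7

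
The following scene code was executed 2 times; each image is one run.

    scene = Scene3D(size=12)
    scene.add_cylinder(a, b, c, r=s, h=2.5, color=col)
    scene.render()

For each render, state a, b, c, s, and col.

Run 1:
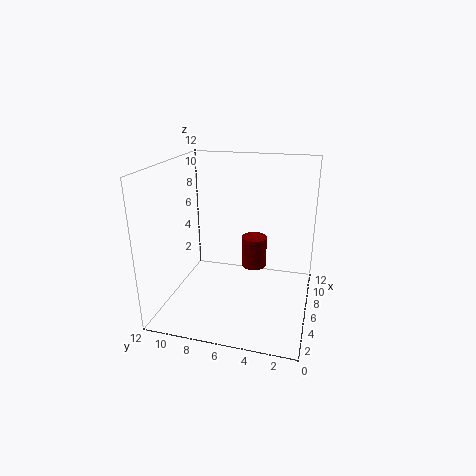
a = 5.5
b = 4.5
c = 4
s = 1
col = 'maroon'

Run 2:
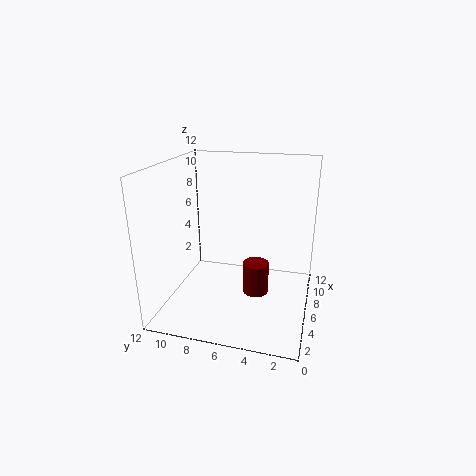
a = 4
b = 4
c = 2.5
s = 1
col = 'maroon'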